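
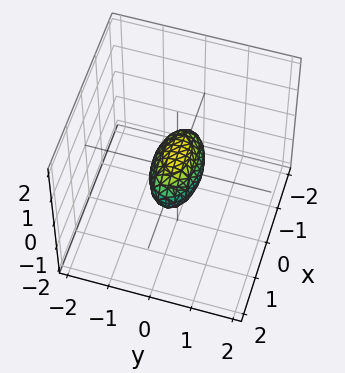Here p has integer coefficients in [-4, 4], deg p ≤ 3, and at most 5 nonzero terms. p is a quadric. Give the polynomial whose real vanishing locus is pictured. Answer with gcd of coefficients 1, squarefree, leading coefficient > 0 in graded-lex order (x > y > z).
(a) Degree: bounded and convex; a quadric, so deg p = 2.
(b) Symmetries: mirror symmetry z ↦ −z ⇒ only even powers of z; the y ↦ −y reflection is a symmetry, so y appears only in even powers; mirror symmetry x ↦ −x ⇒ only even powers of x.
(c) Observable constraints: the x-axis gridline crossings are at x ∈ {-1, 1}.
(d) These observations pin down the coefficients.

x^2 + 3*y^2 + 2*z^2 - 1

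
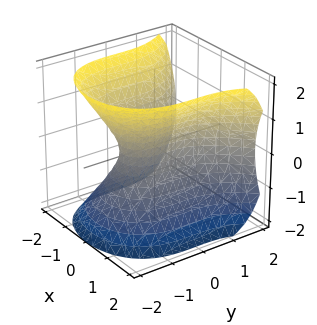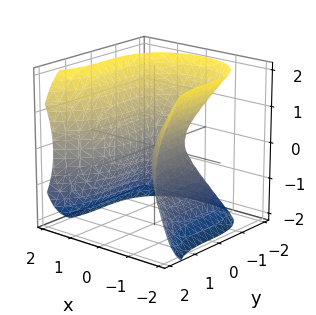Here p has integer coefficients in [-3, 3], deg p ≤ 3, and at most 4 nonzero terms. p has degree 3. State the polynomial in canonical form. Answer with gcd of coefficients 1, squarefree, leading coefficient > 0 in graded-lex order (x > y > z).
1. deg p = 3. A generic line meets the surface in up to 3 points.
2. From the axis intercepts and sections: no z-intercept at any integer in the box; it meets the y-axis at y = -1 (among the integer gridlines).
3. Together with the visible shape, these determine p as stated.

y^3 - 3*x^2 + 2*z^2 + 1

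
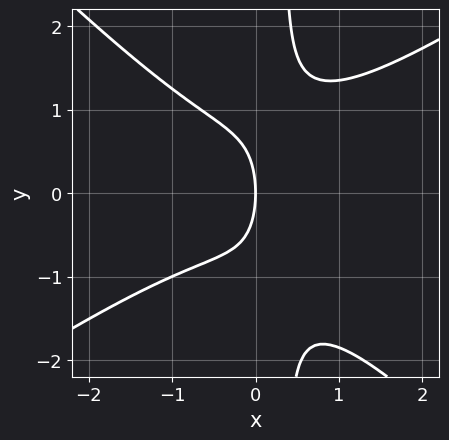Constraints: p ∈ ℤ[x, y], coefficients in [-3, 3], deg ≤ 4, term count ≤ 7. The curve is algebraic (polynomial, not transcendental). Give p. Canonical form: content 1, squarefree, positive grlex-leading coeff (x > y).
2*x^3 - x^2*y - 3*x*y^2 + y^2 + 3*x

First, deg p = 3. The shape is more complex than any degree-2 curve.
Next, reading off the gridlines: it crosses the x-axis at the gridline x = 0; it crosses the y-axis at the gridline y = 0.
Finally, putting this together gives p.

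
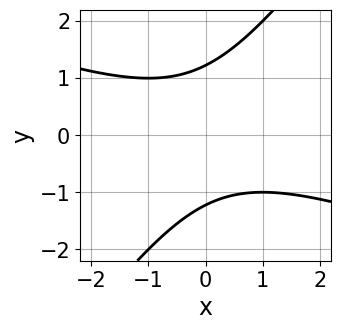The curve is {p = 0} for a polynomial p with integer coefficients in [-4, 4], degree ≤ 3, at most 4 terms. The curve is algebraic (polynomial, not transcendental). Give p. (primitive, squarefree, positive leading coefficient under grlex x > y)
1. The degree is 2 — no degree-1 curve has this shape.
2. Reading off the gridlines: it misses every integer gridline on the x-axis.
3. These observations pin down the coefficients.

x^2 + 2*x*y - 2*y^2 + 3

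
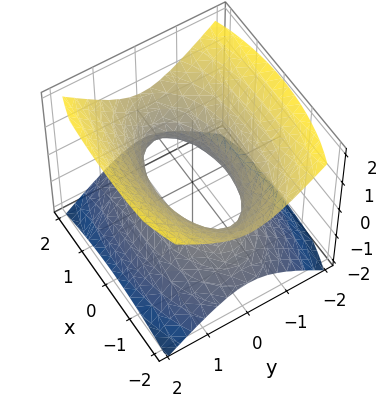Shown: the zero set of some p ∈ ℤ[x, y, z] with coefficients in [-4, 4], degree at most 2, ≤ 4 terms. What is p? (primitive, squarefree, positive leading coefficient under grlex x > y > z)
x^2 + 3*y^2 - 3*z^2 - 2

(a) deg p = 2. One connected sheet with a waist; a quadric.
(b) Symmetries: it's symmetric under x → −x, forcing even powers of x; the z ↦ −z reflection is a symmetry, so z appears only in even powers; mirror symmetry y ↦ −y ⇒ only even powers of y.
(c) From the axis intercepts and sections: no z-intercept at any integer in the box.
(d) The integer polynomial consistent with all of this is the stated p.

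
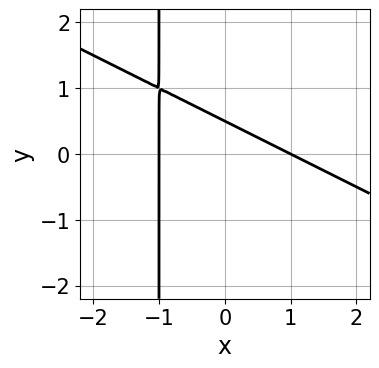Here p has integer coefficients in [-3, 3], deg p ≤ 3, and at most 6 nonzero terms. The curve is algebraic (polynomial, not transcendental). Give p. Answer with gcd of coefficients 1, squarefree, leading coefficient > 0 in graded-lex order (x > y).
x^2 + 2*x*y + 2*y - 1

deg p = 2. No degree-1 curve has this shape.
Reading off the gridlines: among the integer gridlines, it crosses the x-axis at x ∈ {-1, 1}.
Putting this together gives p.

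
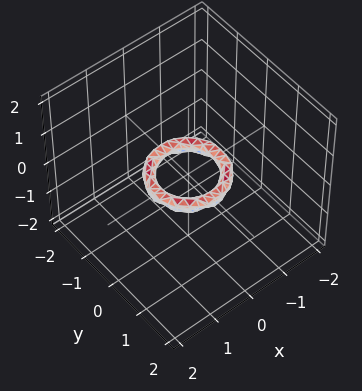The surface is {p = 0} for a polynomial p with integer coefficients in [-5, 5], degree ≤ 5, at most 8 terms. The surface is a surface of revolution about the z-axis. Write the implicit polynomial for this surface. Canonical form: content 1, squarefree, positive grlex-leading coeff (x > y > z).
Degree: no degree-3 surface has this shape, so deg p = 4.
Symmetries: every cross-section ⟂ z is a circle, so x, y appear only via x² + y².
From the axis intercepts and sections: the x-axis gridline crossings are at x ∈ {-1, 1}; a circular section at z = 0 has radius between 0 and 1; no z-intercept at any integer in the box.
These observations pin down the coefficients. Check: (0, 1, 0) on the y-axis lies on the surface, and p(0, 1, 0) = 0. ✓

2*x^4 + 4*x^2*y^2 + 2*y^4 - 3*x^2 - 3*y^2 + 3*z^2 + 1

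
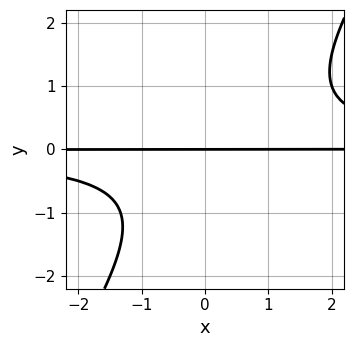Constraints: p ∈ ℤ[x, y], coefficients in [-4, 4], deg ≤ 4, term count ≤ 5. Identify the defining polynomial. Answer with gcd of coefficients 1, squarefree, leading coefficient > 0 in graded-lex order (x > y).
(a) deg p = 3. A generic line meets the curve in up to 3 points.
(b) From the axis intercepts and sections: it crosses the y-axis at the gridline y = 0; every point of the x-axis in the box is on the curve.
(c) Assembling these constraints gives the stated polynomial.

3*x*y^2 - 2*y^3 - y^2 - 3*y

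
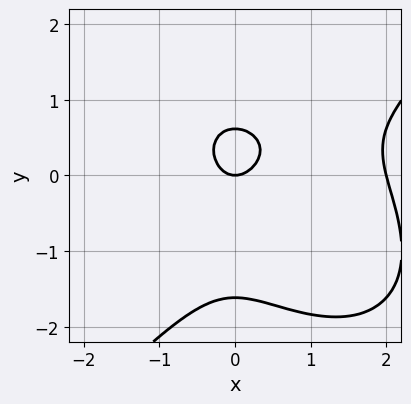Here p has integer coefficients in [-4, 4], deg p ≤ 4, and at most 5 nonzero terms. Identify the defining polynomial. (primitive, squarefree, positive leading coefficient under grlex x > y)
(a) deg p = 3.
(b) From the visible intercepts: one y-axis crossing is at y = 0; the x-axis gridline crossings are at x ∈ {0, 2}.
(c) Matching integer coefficients to the picture gives p.

x^3 - y^3 - 2*x^2 - y^2 + y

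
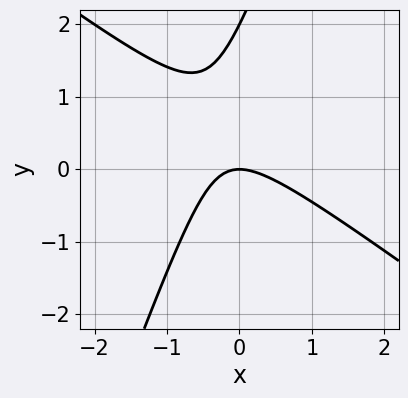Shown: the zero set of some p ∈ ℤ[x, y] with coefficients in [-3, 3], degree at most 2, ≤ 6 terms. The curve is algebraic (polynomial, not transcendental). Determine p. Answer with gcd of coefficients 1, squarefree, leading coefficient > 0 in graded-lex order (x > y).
2*x^2 + 2*x*y - y^2 + 2*y

(a) deg p = 2.
(b) Reading off the gridlines: the y-axis gridline crossings are at y ∈ {0, 2}; one x-axis crossing is at x = 0.
(c) Together with the visible shape, these determine p as stated.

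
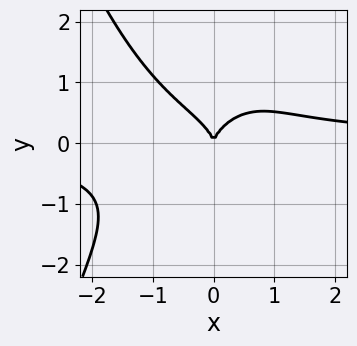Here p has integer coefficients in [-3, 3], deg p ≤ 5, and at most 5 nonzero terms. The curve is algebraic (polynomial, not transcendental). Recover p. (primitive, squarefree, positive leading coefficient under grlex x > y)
3*x^3*y + 2*x^2*y + 3*y^3 - 3*x^2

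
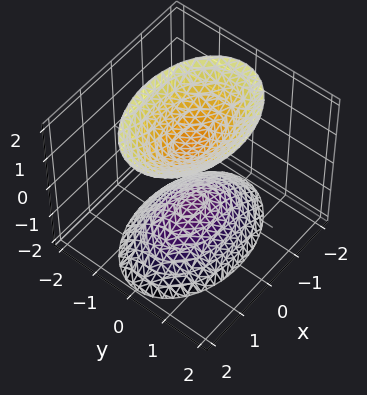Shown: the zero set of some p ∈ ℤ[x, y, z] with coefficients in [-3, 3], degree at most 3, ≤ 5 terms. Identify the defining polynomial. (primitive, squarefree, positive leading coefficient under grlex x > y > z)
x^2 + 2*y^2 - z^2 + 1

(a) The picture has 2 separate pieces. They look like related sheets of one shape, so recover p as a whole.
(b) Degree: two separate bowl-shaped sheets opening away from each other; a quadric, so deg p = 2.
(c) Symmetries: the z ↦ −z reflection is a symmetry, so z appears only in even powers; it's symmetric under y → −y, forcing even powers of y; mirror symmetry x ↦ −x ⇒ only even powers of x.
(d) Reading off the gridlines: it misses every integer gridline on the y-axis; the surface avoids every integer x-axis point in the box; the z-axis gridline crossings are at z ∈ {-1, 1}.
(e) Matching integer coefficients to the picture gives p.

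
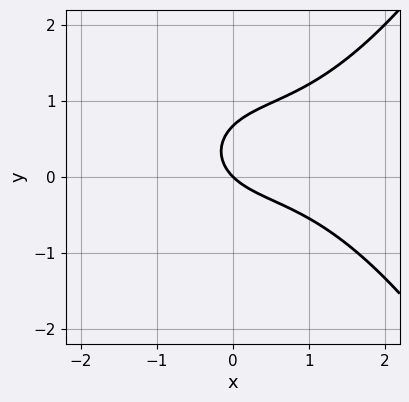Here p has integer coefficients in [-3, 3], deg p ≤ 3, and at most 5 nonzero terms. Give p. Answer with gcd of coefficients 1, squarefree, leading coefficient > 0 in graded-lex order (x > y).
x^3 - x^2 - 3*y^2 + 2*x + 2*y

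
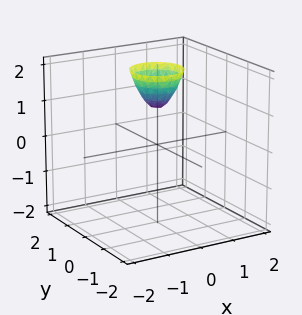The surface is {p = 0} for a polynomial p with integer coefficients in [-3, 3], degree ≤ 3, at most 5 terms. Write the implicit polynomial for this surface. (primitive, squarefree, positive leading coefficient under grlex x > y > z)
2*x^2 + 2*y^2 - z + 1

deg p = 2. A generic line meets the surface in up to 2 points.
By symmetry, the surface is invariant under rotation about z: p = q(x² + y², z).
From the axis intercepts and sections: it meets the z-axis at z = 1 (among the integer gridlines); a circular section at z = 2 has radius between 0 and 1.
Putting this together gives p.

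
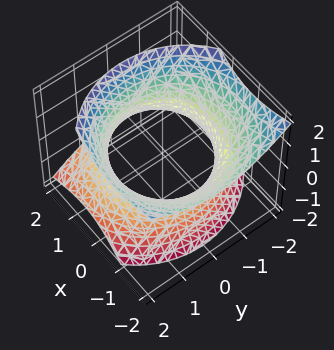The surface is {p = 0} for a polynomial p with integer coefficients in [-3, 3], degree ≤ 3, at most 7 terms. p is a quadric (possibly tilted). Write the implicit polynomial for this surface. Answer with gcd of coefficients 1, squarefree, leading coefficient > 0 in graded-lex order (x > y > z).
Degree: a generic line meets the surface in up to 2 points, so deg p = 2.
Observable constraints: no z-intercept at any integer in the box.
Putting this together gives p.

x^2 + x*z + y^2 - z^2 - 2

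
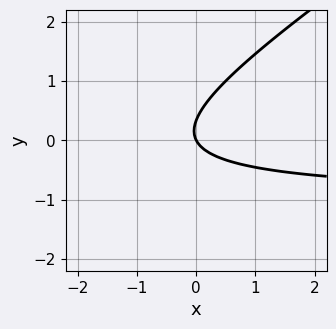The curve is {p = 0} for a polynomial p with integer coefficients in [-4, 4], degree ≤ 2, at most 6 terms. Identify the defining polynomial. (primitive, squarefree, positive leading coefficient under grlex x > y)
2*x*y - 3*y^2 + 2*x + y

First, deg p = 2. The shape is more complex than any degree-1 curve.
Next, observable constraints: it crosses the x-axis at the gridline x = 0; it crosses the y-axis at the gridline y = 0.
Finally, the integer polynomial consistent with all of this is the stated p.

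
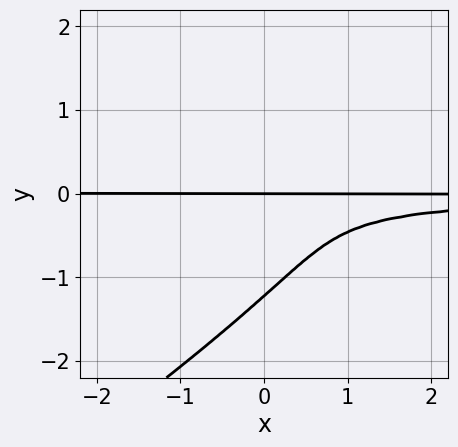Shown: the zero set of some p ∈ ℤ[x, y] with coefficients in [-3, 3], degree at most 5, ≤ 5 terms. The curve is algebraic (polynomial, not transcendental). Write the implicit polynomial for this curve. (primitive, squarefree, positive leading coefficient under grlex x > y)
1. Degree: the shape is more complex than any degree-3 curve, so deg p = 4.
2. Checking where it meets the axes: every point of the x-axis in the box is on the curve; it crosses the y-axis at the gridline y = 0.
3. Putting this together gives p.

2*x*y^3 - 3*y^4 - 2*x*y^2 - 3*y^3 - y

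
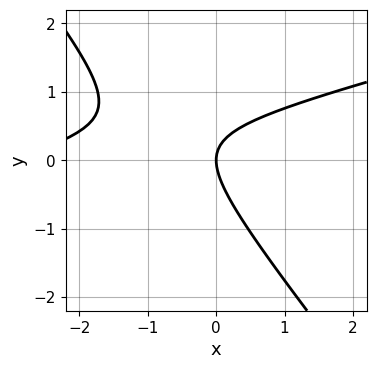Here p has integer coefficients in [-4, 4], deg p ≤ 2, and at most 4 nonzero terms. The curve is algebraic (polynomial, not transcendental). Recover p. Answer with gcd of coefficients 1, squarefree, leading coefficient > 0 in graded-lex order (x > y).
x^2 - 3*x*y - 3*y^2 + 3*x

1. Degree: a generic line meets the curve in up to 2 points, so deg p = 2.
2. From the axis intercepts and sections: one x-axis crossing is at x = 0; it crosses the y-axis at the gridline y = 0.
3. Together with the visible shape, these determine p as stated.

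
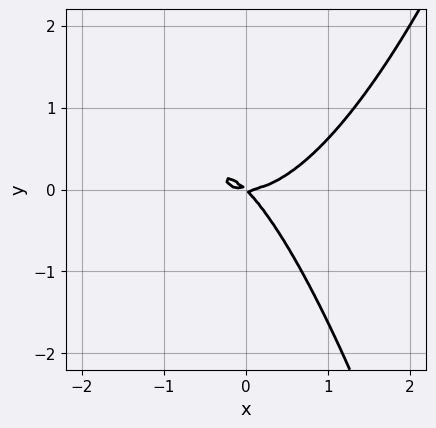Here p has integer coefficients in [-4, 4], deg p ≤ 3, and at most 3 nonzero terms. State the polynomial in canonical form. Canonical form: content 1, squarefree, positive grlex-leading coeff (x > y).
First, deg p = 3. A generic line meets the curve in up to 3 points.
Then, from the visible intercepts: it crosses the x-axis at the gridline x = 0; it crosses the y-axis at the gridline y = 0.
Finally, the integer polynomial consistent with all of this is the stated p.

x^3 - x*y - y^2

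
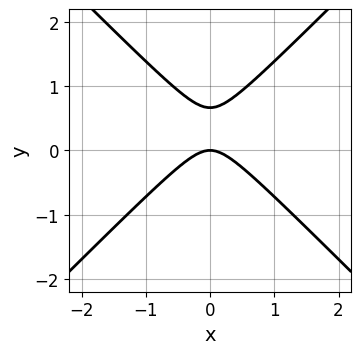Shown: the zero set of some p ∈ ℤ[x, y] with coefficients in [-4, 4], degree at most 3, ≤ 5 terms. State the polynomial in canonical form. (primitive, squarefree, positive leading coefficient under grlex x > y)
3*x^2 - 3*y^2 + 2*y

First, the degree is 2 — a generic line meets the curve in up to 2 points.
Then, symmetries: it's symmetric under x → −x, forcing even powers of x.
Then, against the integer gridlines: it meets the x-axis at x = 0 (among the integer gridlines); one y-axis crossing is at y = 0.
Finally, fitting integer coefficients to these (and the overall shape) gives p.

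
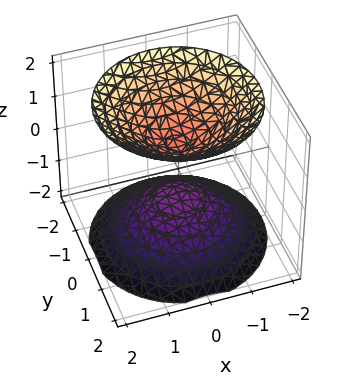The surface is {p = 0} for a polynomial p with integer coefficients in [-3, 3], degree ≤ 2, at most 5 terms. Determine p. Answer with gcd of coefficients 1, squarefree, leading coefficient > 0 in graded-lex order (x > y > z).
2*x^2 + 2*y^2 - 2*z^2 + 1

(a) The picture has 2 separate pieces.
(b) The degree is 2 — two separate bowl-shaped sheets opening away from each other; a quadric.
(c) Symmetries: mirror symmetry z ↦ −z ⇒ only even powers of z; every cross-section ⟂ z is a circle, so x, y appear only via x² + y².
(d) Reading off the gridlines: it misses every integer gridline on the y-axis; the surface avoids every integer x-axis point in the box.
(e) Together with the visible shape, these determine p as stated.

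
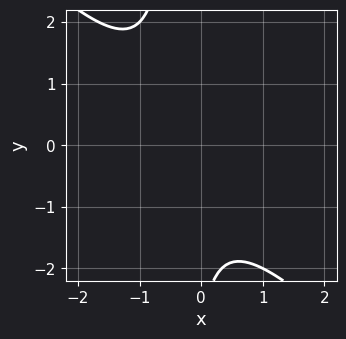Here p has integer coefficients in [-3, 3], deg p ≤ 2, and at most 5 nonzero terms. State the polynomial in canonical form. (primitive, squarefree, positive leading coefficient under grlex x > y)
3*x^2 + 3*x*y + 2*x + y + 3

Degree: a generic line meets the curve in up to 2 points, so deg p = 2.
From the axis intercepts and sections: no x-intercept at any integer in the box; the curve avoids every integer y-axis point in the box.
The integer polynomial consistent with all of this is the stated p.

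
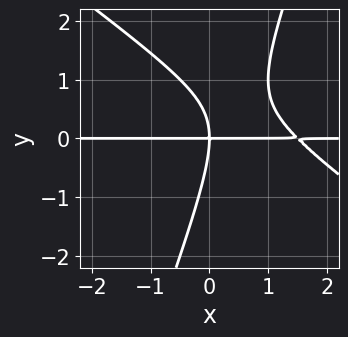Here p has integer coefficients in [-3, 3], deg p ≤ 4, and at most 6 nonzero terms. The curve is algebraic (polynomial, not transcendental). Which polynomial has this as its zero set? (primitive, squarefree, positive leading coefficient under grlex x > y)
(a) The degree is 3 — the shape is more complex than any degree-2 curve.
(b) From the axis intercepts and sections: it meets the y-axis at y = 0 (among the integer gridlines); the visible x-axis segment lies entirely on the curve.
(c) The integer polynomial consistent with all of this is the stated p.

2*x^2*y + 2*x*y^2 - y^3 - 3*x*y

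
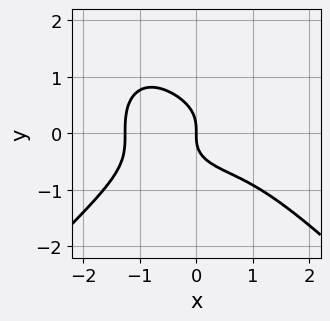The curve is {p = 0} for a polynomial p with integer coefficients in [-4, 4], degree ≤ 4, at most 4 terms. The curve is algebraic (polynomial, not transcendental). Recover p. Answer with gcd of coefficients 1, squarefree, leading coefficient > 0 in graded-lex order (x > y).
The degree is 4 — the shape is more complex than any degree-3 curve.
From the visible intercepts: it meets the y-axis at y = 0 (among the integer gridlines); one x-axis crossing is at x = 0.
These observations pin down the coefficients.

x^4 - y^4 + 3*y^3 + 2*x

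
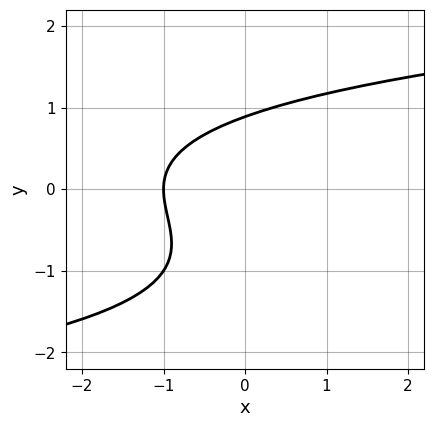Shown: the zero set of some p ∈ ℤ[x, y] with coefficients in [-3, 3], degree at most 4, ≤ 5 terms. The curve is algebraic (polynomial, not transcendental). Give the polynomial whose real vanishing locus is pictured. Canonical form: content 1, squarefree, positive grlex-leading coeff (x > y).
2*y^3 + 2*y^2 - 3*x - 3

First, deg p = 3.
Next, from the axis intercepts and sections: one x-axis crossing is at x = -1.
Finally, putting this together gives p.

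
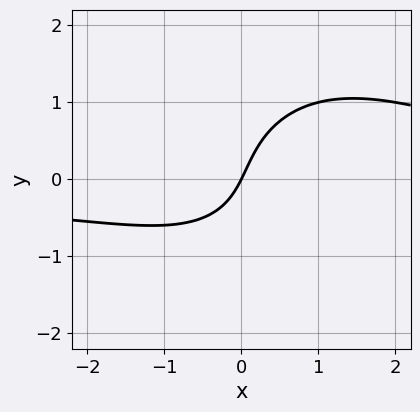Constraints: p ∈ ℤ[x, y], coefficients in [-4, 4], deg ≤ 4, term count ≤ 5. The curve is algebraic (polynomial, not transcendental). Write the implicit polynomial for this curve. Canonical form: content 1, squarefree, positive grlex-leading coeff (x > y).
(a) The degree is 3 — no degree-2 curve has this shape.
(b) Observable constraints: one y-axis crossing is at y = 0; it crosses the x-axis at the gridline x = 0.
(c) Matching integer coefficients to the picture gives p.

x^2*y + y^3 - x*y - 2*x + y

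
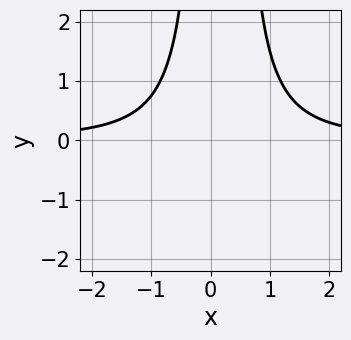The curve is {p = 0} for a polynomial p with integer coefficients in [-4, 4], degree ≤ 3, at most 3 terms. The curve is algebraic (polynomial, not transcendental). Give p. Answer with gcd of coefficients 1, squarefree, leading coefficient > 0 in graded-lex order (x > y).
(a) The degree is 3 — the shape is more complex than any degree-2 curve.
(b) Observable constraints: it misses every integer gridline on the y-axis; the curve avoids every integer x-axis point in the box.
(c) These observations pin down the coefficients.

3*x^2*y - x*y - 3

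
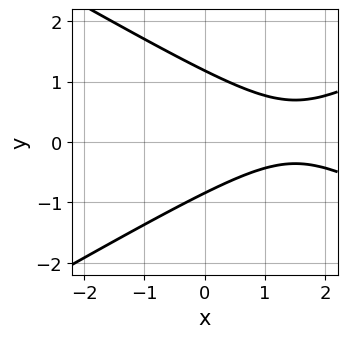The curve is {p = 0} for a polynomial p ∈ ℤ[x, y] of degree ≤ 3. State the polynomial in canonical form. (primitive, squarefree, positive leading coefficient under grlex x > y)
1. Degree: a generic line meets the curve in up to 2 points, so deg p = 2.
2. From the visible intercepts: the curve avoids every integer x-axis point in the box.
3. The integer polynomial consistent with all of this is the stated p.

x^2 - 3*y^2 - 3*x + y + 3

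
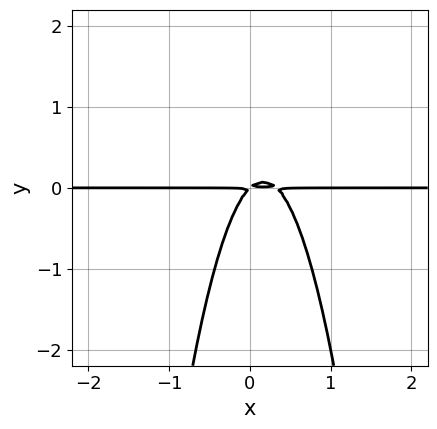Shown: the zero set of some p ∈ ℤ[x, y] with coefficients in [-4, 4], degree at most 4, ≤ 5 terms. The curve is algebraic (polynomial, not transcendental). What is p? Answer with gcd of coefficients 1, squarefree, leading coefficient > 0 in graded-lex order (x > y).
The degree is 3 — a generic line meets the curve in up to 3 points.
Checking where it meets the axes: every point of the x-axis in the box is on the curve.
Fitting integer coefficients to these (and the overall shape) gives p.

3*x^2*y - x*y + y^2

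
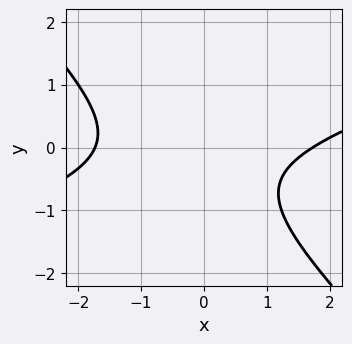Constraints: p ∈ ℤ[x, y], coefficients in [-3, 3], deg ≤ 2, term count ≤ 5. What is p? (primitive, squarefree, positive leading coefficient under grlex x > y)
1. Degree: the shape is more complex than any degree-1 curve, so deg p = 2.
2. Reading off the gridlines: it misses every integer gridline on the y-axis.
3. Matching integer coefficients to the picture gives p.

x^2 - 2*x*y - 3*y^2 - 2*y - 3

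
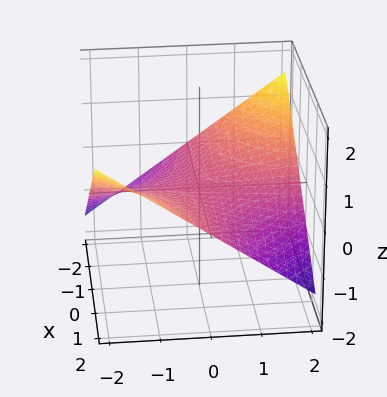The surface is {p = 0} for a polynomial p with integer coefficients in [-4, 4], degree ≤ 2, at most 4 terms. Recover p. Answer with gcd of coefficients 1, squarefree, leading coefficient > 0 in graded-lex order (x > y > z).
(a) deg p = 2. A hyperbolic paraboloid; a quadric.
(b) Against the integer gridlines: every point of the x-axis in the box is on the surface; the visible y-axis segment lies entirely on the surface.
(c) Solving for integer coefficients yields p as stated.

x*y + 3*z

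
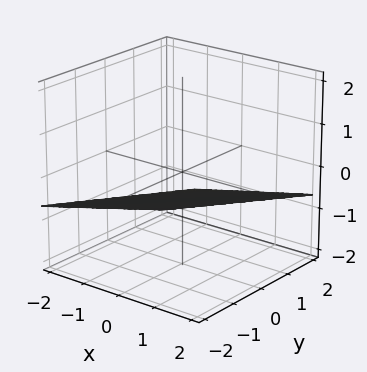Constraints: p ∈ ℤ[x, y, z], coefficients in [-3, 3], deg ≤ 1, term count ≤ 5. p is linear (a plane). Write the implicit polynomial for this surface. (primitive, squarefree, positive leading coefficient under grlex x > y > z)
x - y - 3*z - 2

1. Degree: every cross-section is a straight line — this is a plane, so deg p = 1.
2. Reading off the gridlines: one x-axis crossing is at x = 2; it crosses the y-axis at the gridline y = -2.
3. Solving for integer coefficients yields p as stated.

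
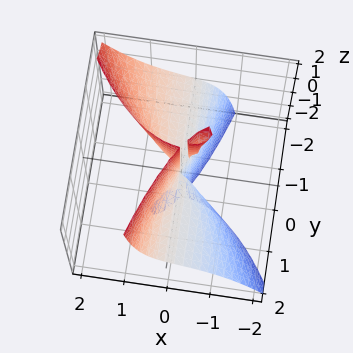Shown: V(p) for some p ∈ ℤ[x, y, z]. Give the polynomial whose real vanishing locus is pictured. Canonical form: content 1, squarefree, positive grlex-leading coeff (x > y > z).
3*x^3 + x*y^2 + 3*x*y*z - 2*y^2*z

First, I count 2 distinct pieces. Treating them together as one polynomial.
Then, degree: a generic line meets the surface in up to 3 points, so deg p = 3.
Next, from the axis intercepts and sections: every point of the y-axis in the box is on the surface; the visible z-axis segment lies entirely on the surface.
Finally, together with the visible shape, these determine p as stated.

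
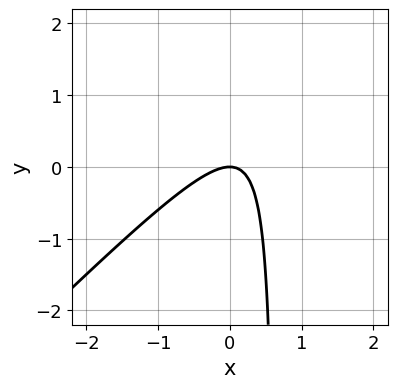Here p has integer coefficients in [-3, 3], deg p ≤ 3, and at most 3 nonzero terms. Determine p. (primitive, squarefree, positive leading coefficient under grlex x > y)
The degree is 2 — the shape is more complex than any degree-1 curve.
Reading off the gridlines: it crosses the y-axis at the gridline y = 0; it crosses the x-axis at the gridline x = 0.
Matching integer coefficients to the picture gives p.

3*x^2 - 3*x*y + 2*y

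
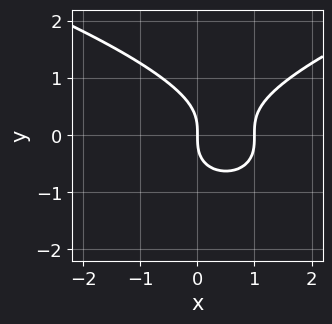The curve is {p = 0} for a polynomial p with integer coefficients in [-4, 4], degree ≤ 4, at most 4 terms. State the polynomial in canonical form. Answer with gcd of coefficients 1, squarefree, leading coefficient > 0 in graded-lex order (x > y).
y^3 - x^2 + x

The degree is 3 — the shape is more complex than any degree-2 curve.
From the visible intercepts: the x-axis gridline crossings are at x ∈ {0, 1}; it crosses the y-axis at the gridline y = 0.
Matching integer coefficients to the picture gives p.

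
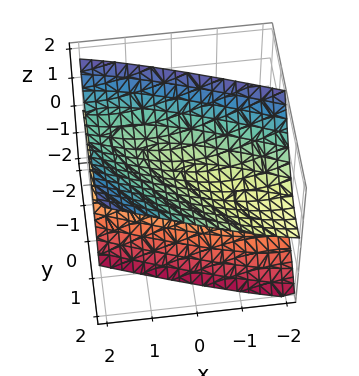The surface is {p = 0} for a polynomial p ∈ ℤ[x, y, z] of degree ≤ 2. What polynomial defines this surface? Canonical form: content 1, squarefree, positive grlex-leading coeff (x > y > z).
I count 2 distinct pieces.
deg p = 2.
Against the integer gridlines: it misses every integer gridline on the x-axis; the surface avoids every integer y-axis point in the box.
Fitting integer coefficients to these (and the overall shape) gives p.

x^2 + 3*x*y + 2*y^2 - 3*y*z - 3*z^2 + 1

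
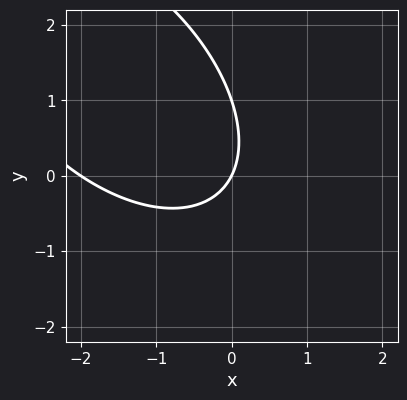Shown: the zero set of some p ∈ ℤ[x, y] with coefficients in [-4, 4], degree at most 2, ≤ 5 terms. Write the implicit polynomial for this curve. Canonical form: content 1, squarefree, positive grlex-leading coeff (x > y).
x^2 + x*y + y^2 + 2*x - y

1. deg p = 2. The shape is more complex than any degree-1 curve.
2. Against the integer gridlines: the x-axis gridline crossings are at x ∈ {-2, 0}; among the integer gridlines, it crosses the y-axis at y ∈ {0, 1}.
3. Together with the visible shape, these determine p as stated.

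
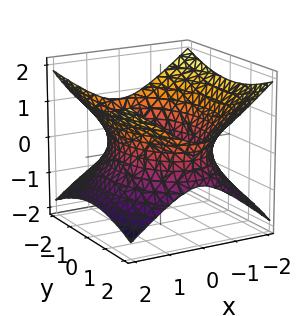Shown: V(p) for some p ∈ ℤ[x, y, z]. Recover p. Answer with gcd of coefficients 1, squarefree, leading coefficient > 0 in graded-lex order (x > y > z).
(a) Degree: an hourglass — one-sheet hyperboloid; a quadric, so deg p = 2.
(b) Symmetries: it's symmetric under y → −y, forcing even powers of y; it's symmetric under z → −z, forcing even powers of z; the x ↦ −x reflection is a symmetry, so x appears only in even powers.
(c) From the visible intercepts: no z-intercept at any integer in the box.
(d) Matching integer coefficients to the picture gives p.

2*x^2 + y^2 - 3*z^2 - 3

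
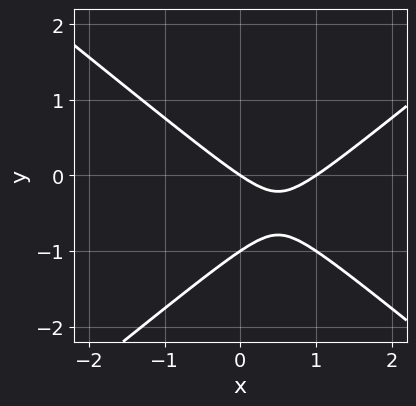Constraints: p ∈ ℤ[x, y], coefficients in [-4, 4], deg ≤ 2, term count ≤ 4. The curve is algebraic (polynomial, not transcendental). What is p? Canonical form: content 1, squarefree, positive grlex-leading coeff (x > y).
2*x^2 - 3*y^2 - 2*x - 3*y

First, the degree is 2 — a generic line meets the curve in up to 2 points.
Then, from the visible intercepts: the x-axis gridline crossings are at x ∈ {0, 1}; among the integer gridlines, it crosses the y-axis at y ∈ {-1, 0}.
Finally, matching integer coefficients to the picture gives p.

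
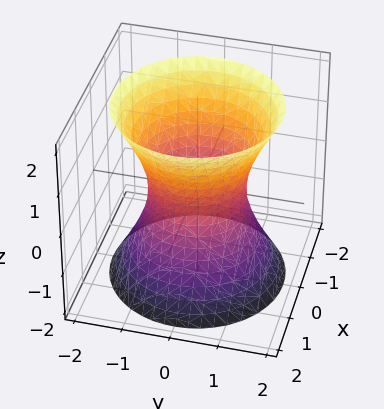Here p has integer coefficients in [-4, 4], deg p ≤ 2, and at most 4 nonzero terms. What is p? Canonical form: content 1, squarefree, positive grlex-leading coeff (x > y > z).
2*x^2 + 2*y^2 - z^2 - 2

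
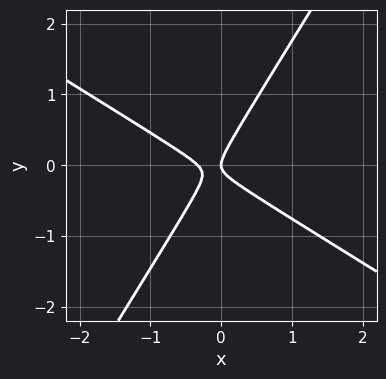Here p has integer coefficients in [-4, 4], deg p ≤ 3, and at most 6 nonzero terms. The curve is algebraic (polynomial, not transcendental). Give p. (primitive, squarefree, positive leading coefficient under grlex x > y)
3*x^2 + 3*x*y - 3*y^2 + x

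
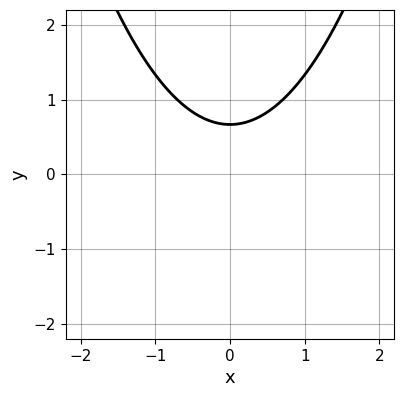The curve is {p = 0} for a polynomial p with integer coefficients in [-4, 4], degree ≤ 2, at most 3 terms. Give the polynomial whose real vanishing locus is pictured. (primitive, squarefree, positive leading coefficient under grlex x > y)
1. The degree is 2 — no degree-1 curve has this shape.
2. Symmetries: it's symmetric under x → −x, forcing even powers of x.
3. Checking where it meets the axes: the curve avoids every integer x-axis point in the box.
4. Together with the visible shape, these determine p as stated.

2*x^2 - 3*y + 2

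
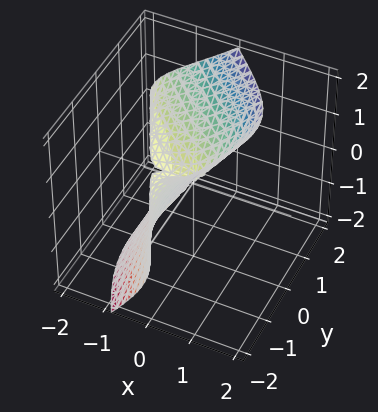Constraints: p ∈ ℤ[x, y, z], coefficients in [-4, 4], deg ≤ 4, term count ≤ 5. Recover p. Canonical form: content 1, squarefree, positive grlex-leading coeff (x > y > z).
2*x*y^2 + 3*x*z^2 + y^3 - 2*z^3 + 2*y^2

Degree: no degree-2 surface has this shape, so deg p = 3.
From the visible intercepts: among the integer gridlines, it crosses the y-axis at y ∈ {-2, 0}; the visible x-axis segment lies entirely on the surface; it crosses the z-axis at the gridline z = 0.
Together with the visible shape, these determine p as stated.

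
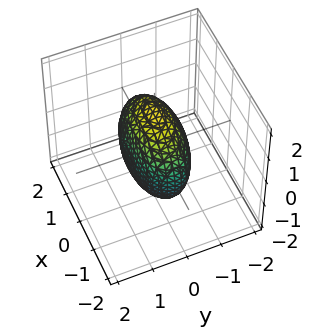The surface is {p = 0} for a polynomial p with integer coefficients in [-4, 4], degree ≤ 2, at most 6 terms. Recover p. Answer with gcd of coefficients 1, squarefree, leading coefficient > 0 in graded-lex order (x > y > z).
x^2 + 3*y^2 + z^2 - 2

1. Degree: bounded and convex; a quadric, so deg p = 2.
2. Symmetries: mirror symmetry z ↦ −z ⇒ only even powers of z; mirror symmetry y ↦ −y ⇒ only even powers of y; it's symmetric under x → −x, forcing even powers of x.
3. Solving for integer coefficients yields p as stated.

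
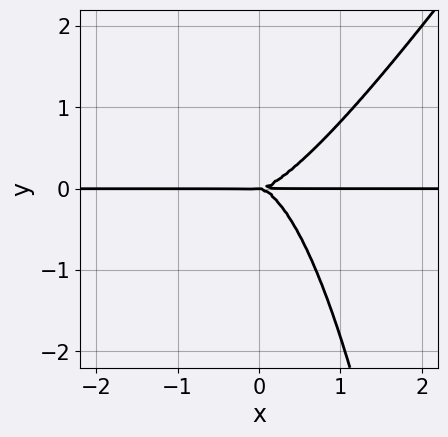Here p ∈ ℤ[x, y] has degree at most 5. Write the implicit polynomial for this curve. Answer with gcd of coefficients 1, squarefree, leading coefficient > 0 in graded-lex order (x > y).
(a) Degree: no degree-3 curve has this shape, so deg p = 4.
(b) Against the integer gridlines: it meets the y-axis at y = 0 (among the integer gridlines); the visible x-axis segment lies entirely on the curve.
(c) Together with the visible shape, these determine p as stated.

3*x^3*y - 2*x^2*y^2 - 2*y^3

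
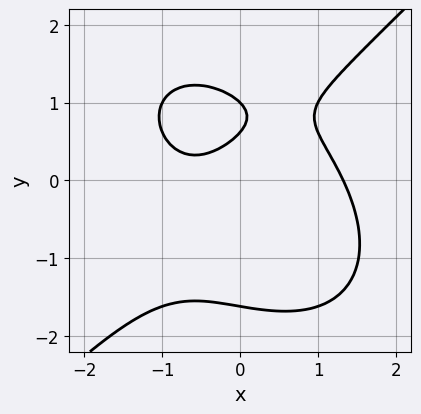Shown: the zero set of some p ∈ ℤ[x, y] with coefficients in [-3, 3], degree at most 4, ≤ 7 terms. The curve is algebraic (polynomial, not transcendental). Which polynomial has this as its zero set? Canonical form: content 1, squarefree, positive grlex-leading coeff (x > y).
x^3 - y^3 - x + 2*y - 1

The degree is 3 — the shape is more complex than any degree-2 curve.
Against the integer gridlines: it crosses the y-axis at the gridline y = 1.
Fitting integer coefficients to these (and the overall shape) gives p.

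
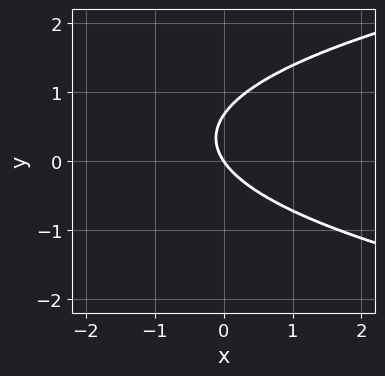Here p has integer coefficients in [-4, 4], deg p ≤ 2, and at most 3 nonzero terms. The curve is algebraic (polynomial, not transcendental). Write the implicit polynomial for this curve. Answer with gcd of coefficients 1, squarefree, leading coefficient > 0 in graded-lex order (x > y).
3*y^2 - 3*x - 2*y

First, degree: no degree-1 curve has this shape, so deg p = 2.
Then, from the axis intercepts and sections: one x-axis crossing is at x = 0; it meets the y-axis at y = 0 (among the integer gridlines).
Finally, these observations pin down the coefficients.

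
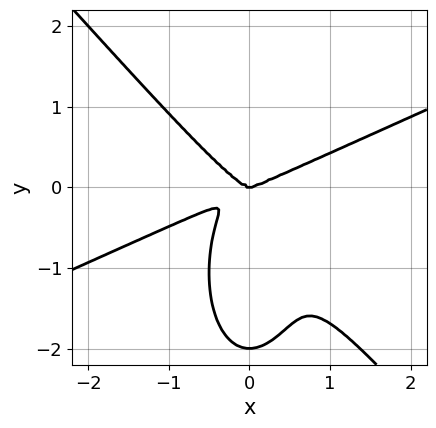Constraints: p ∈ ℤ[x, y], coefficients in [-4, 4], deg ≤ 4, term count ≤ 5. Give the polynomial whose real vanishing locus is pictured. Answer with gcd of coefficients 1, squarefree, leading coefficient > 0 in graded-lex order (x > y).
(a) The degree is 4 — the shape is more complex than any degree-3 curve.
(b) From the axis intercepts and sections: among the integer gridlines, it crosses the y-axis at y ∈ {-2, 0}; it meets the x-axis at x = 0 (among the integer gridlines).
(c) Fitting integer coefficients to these (and the overall shape) gives p.

2*x^4 - 3*x^3*y - 3*x^2*y^2 - y^4 - 2*y^3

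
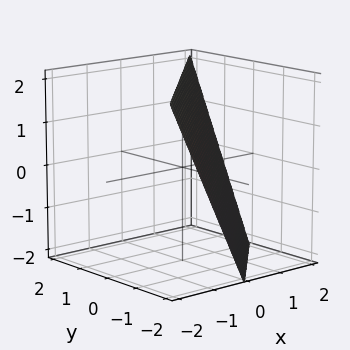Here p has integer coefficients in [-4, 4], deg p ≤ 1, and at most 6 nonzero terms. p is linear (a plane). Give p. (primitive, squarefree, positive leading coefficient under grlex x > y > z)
2*x - 2*y + z - 2

First, the degree is 1 — every cross-section is a straight line — this is a plane.
Then, against the integer gridlines: it meets the x-axis at x = 1 (among the integer gridlines); it meets the z-axis at z = 2 (among the integer gridlines); one y-axis crossing is at y = -1.
Finally, these observations pin down the coefficients.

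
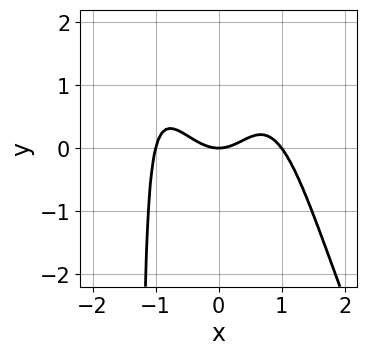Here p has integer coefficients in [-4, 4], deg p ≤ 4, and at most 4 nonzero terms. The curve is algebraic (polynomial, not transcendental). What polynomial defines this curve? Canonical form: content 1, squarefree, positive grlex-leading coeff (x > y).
2*x^4 + x^3*y - 2*x^2 + 2*y

First, the degree is 4 — no degree-3 curve has this shape.
Then, checking where it meets the axes: among the integer gridlines, it crosses the x-axis at x ∈ {-1, 0, 1}; it meets the y-axis at y = 0 (among the integer gridlines).
Finally, assembling these constraints gives the stated polynomial.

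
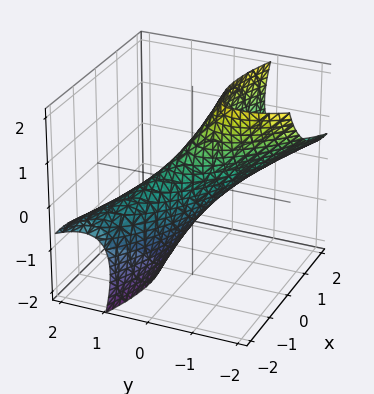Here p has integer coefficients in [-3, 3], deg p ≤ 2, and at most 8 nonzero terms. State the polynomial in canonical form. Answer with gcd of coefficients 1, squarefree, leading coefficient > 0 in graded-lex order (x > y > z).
1. The degree is 2 — no degree-1 surface has this shape.
2. Against the integer gridlines: the z-axis gridline crossings are at z ∈ {-1, 1}; among the integer gridlines, it crosses the x-axis at x ∈ {-1, 1}.
3. Matching integer coefficients to the picture gives p.

x^2 + 2*x*y + 2*y^2 + 3*y*z + z^2 - 1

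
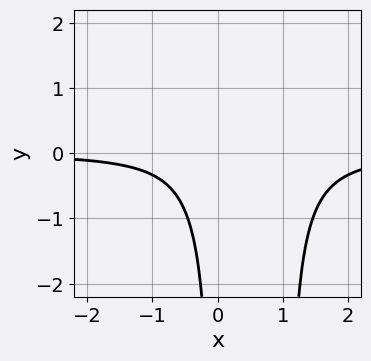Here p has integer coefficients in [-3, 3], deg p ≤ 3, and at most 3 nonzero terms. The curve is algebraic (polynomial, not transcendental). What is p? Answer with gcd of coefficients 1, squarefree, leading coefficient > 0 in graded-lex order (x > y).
3*x^2*y - 3*x*y + 2

1. The degree is 3 — no degree-2 curve has this shape.
2. Against the integer gridlines: no x-intercept at any integer in the box; no y-intercept at any integer in the box.
3. Fitting integer coefficients to these (and the overall shape) gives p.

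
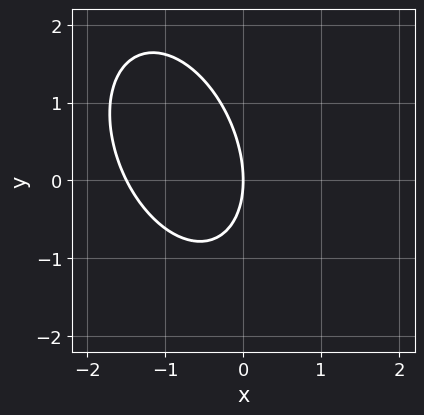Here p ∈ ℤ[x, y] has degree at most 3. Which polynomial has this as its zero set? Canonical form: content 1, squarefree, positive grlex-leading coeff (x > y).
(a) The degree is 2 — no degree-1 curve has this shape.
(b) Observable constraints: one x-axis crossing is at x = 0; it crosses the y-axis at the gridline y = 0.
(c) Together with the visible shape, these determine p as stated.

2*x^2 + x*y + y^2 + 3*x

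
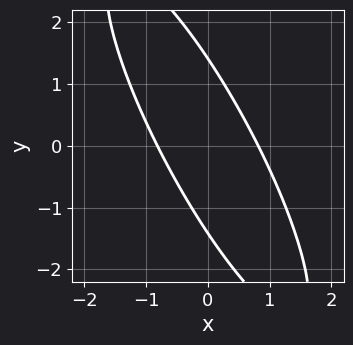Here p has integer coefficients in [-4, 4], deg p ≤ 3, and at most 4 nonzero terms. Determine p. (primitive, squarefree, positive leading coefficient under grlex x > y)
(a) deg p = 2. The shape is more complex than any degree-1 curve.
(b) The integer polynomial consistent with all of this is the stated p.

3*x^2 + 3*x*y + y^2 - 2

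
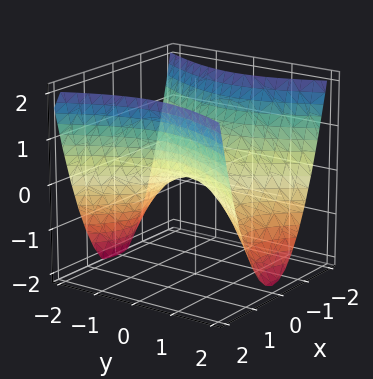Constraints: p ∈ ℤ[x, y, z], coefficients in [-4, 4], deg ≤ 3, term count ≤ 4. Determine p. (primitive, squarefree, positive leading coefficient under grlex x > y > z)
1. deg p = 2.
2. Symmetries: it's symmetric under y → −y, forcing even powers of y; the x ↦ −x reflection is a symmetry, so x appears only in even powers.
3. Reading off the gridlines: it meets the x-axis at x = 0 (among the integer gridlines); it crosses the y-axis at the gridline y = 0; one z-axis crossing is at z = 0.
4. Putting this together gives p.

2*x^2 - y^2 - 2*z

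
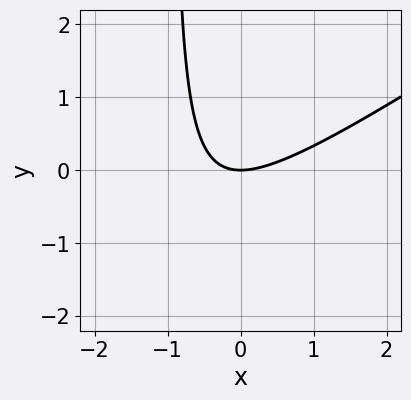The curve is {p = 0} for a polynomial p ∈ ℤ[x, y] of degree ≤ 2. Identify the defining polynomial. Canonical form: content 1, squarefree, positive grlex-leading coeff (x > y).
First, degree: the shape is more complex than any degree-1 curve, so deg p = 2.
Next, checking where it meets the axes: it crosses the x-axis at the gridline x = 0; one y-axis crossing is at y = 0.
Finally, matching integer coefficients to the picture gives p.

2*x^2 - 3*x*y - 3*y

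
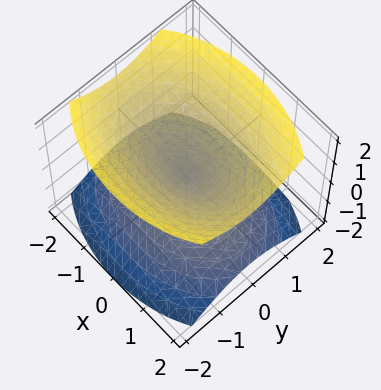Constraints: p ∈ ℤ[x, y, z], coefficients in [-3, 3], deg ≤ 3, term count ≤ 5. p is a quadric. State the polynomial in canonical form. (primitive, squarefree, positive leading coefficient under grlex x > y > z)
(a) The picture has 2 separate pieces. Treating them together as one polynomial.
(b) The degree is 2 — a double cone through the origin; a quadric.
(c) Symmetries: the y ↦ −y reflection is a symmetry, so y appears only in even powers; the x ↦ −x reflection is a symmetry, so x appears only in even powers; mirror symmetry z ↦ −z ⇒ only even powers of z.
(d) Observable constraints: it meets the x-axis at x = 0 (among the integer gridlines); it crosses the y-axis at the gridline y = 0; it crosses the z-axis at the gridline z = 0.
(e) Fitting integer coefficients to these (and the overall shape) gives p.

x^2 + 2*y^2 - 2*z^2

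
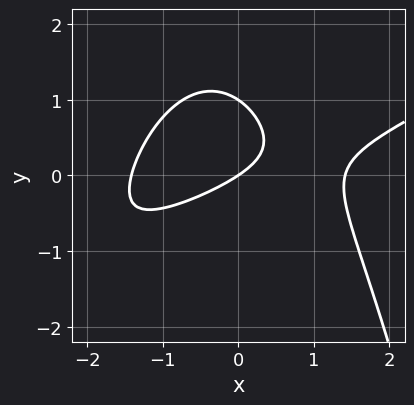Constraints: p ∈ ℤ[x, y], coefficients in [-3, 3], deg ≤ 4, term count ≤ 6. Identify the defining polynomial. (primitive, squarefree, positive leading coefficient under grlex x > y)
deg p = 3. A generic line meets the curve in up to 3 points.
Reading off the gridlines: among the integer gridlines, it crosses the y-axis at y ∈ {0, 1}; it crosses the x-axis at the gridline x = 0.
These observations pin down the coefficients.

x^3 - 2*x^2*y - 3*y^2 - 2*x + 3*y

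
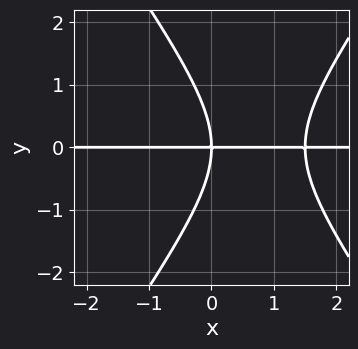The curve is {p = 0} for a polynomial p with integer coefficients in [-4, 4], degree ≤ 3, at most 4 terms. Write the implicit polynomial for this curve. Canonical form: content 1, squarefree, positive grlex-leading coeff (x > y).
2*x^2*y - y^3 - 3*x*y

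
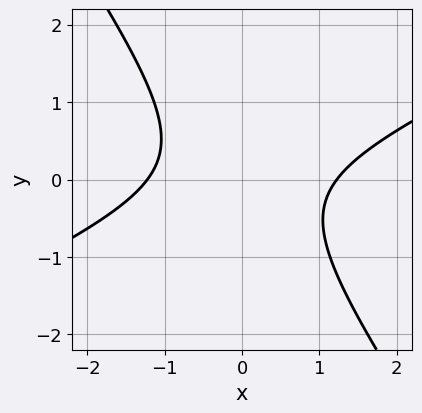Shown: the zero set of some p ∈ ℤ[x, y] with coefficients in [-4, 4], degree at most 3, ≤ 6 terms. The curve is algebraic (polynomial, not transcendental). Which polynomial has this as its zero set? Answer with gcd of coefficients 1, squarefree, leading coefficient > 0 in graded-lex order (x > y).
2*x^2 - 3*x*y - 3*y^2 - 3

(a) Degree: no degree-1 curve has this shape, so deg p = 2.
(b) From the axis intercepts and sections: no y-intercept at any integer in the box.
(c) Assembling these constraints gives the stated polynomial.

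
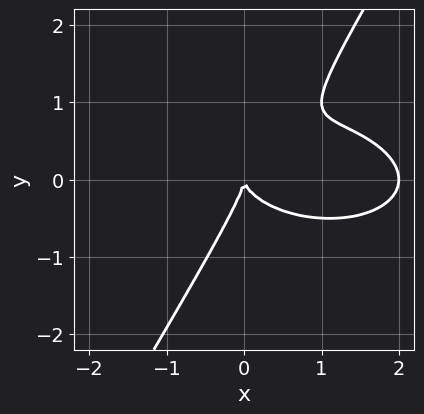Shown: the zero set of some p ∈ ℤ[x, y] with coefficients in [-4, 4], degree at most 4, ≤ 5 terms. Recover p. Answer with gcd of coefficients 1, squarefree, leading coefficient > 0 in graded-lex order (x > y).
x^3 + 3*x*y^2 - 2*y^3 - 2*x^2

(a) The degree is 3 — a generic line meets the curve in up to 3 points.
(b) From the axis intercepts and sections: among the integer gridlines, it crosses the x-axis at x ∈ {0, 2}; it meets the y-axis at y = 0 (among the integer gridlines).
(c) Matching integer coefficients to the picture gives p.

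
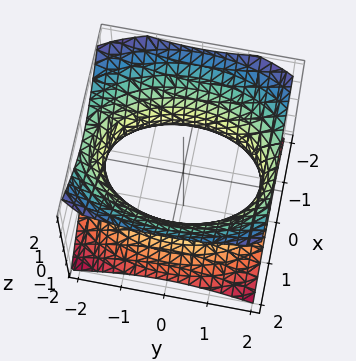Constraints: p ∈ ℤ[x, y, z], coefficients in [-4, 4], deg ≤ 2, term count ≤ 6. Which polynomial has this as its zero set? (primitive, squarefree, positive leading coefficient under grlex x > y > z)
2*x^2 + y^2 - 2*z^2 - 3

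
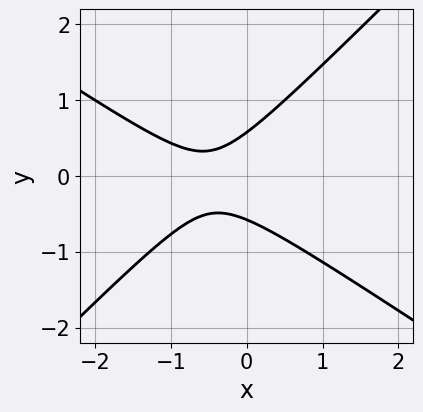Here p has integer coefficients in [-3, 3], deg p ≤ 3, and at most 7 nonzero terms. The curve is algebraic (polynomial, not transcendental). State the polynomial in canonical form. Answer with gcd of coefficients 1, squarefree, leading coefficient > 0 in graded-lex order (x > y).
2*x^2 + x*y - 3*y^2 + 2*x + 1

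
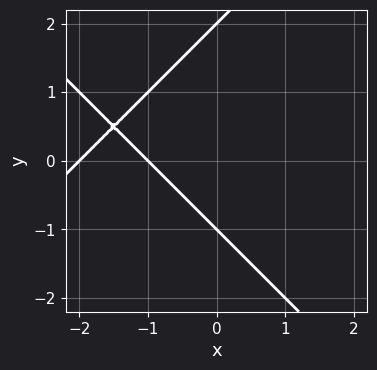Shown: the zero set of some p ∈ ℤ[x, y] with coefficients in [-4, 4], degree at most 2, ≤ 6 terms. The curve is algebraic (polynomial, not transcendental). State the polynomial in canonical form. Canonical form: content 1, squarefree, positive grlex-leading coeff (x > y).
(a) Degree: the shape is more complex than any degree-1 curve, so deg p = 2.
(b) Against the integer gridlines: among the integer gridlines, it crosses the x-axis at x ∈ {-2, -1}; the y-axis gridline crossings are at y ∈ {-1, 2}.
(c) Putting this together gives p.

x^2 - y^2 + 3*x + y + 2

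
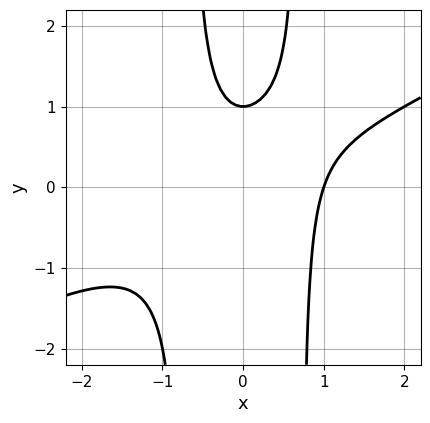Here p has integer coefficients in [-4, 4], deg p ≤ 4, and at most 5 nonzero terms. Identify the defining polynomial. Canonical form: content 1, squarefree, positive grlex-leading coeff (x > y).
x^3 - 2*x^2*y + y - 1

(a) deg p = 3. A generic line meets the curve in up to 3 points.
(b) Against the integer gridlines: it meets the y-axis at y = 1 (among the integer gridlines); it crosses the x-axis at the gridline x = 1.
(c) The integer polynomial consistent with all of this is the stated p.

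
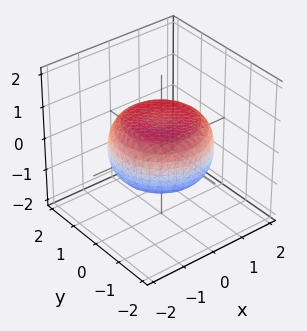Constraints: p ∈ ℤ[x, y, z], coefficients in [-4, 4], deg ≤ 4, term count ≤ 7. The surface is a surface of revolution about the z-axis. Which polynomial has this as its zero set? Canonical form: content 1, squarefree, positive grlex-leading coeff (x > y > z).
x^4 + 2*x^2*y^2 + y^4 - x^2 - y^2 + 3*z^2 - 2

First, the degree is 4 — a generic line meets the surface in up to 4 points.
Next, symmetries: rotational symmetry about the z-axis ⇒ p depends on x, y only through x² + y².
Then, from the axis intercepts and sections: a circular section at z = 0 has radius between 1 and 2.
Finally, solving for integer coefficients yields p as stated.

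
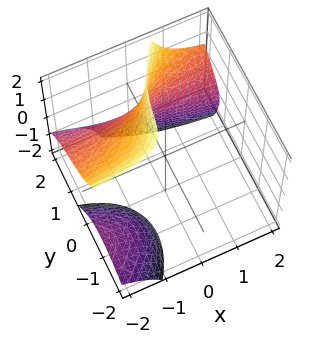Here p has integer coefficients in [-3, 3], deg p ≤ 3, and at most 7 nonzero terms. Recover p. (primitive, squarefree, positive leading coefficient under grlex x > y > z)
2*x*y*z + x*z^2 - y^3 - z + 3

First, I count 2 distinct pieces.
Next, the degree is 3 — a generic line meets the surface in up to 3 points.
Next, from the axis intercepts and sections: no z-intercept at any integer in the box; the surface avoids every integer x-axis point in the box.
Finally, matching integer coefficients to the picture gives p.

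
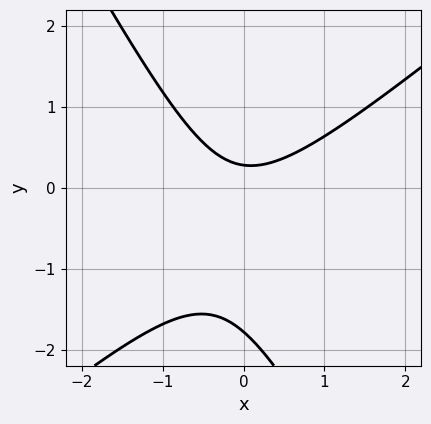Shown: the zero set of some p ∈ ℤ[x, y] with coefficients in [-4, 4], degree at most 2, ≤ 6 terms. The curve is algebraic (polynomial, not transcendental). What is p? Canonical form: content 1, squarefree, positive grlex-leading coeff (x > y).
3*x^2 - 2*x*y - 2*y^2 - 3*y + 1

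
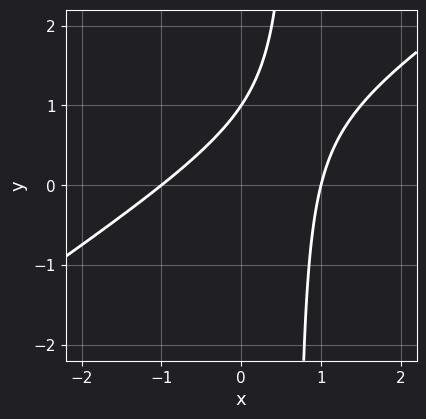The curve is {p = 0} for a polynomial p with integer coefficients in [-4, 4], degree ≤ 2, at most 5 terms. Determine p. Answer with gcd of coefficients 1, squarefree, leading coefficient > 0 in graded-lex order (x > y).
2*x^2 - 3*x*y + 2*y - 2

(a) Degree: the shape is more complex than any degree-1 curve, so deg p = 2.
(b) From the visible intercepts: among the integer gridlines, it crosses the x-axis at x ∈ {-1, 1}; it crosses the y-axis at the gridline y = 1.
(c) Together with the visible shape, these determine p as stated.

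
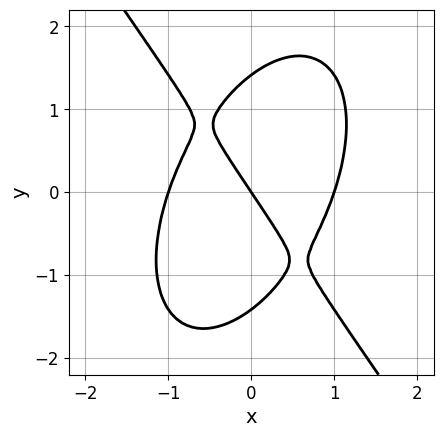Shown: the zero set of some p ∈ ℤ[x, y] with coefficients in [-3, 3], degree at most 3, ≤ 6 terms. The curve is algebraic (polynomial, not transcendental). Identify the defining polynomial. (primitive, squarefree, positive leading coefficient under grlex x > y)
3*x^3 + y^3 - 3*x - 2*y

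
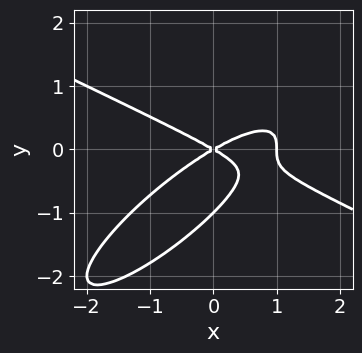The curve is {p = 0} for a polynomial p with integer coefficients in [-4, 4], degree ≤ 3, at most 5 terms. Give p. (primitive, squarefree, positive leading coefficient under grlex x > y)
First, degree: the shape is more complex than any degree-2 curve, so deg p = 3.
Then, from the visible intercepts: the y-axis gridline crossings are at y ∈ {-1, 0}; among the integer gridlines, it crosses the x-axis at x ∈ {0, 1}.
Finally, together with the visible shape, these determine p as stated.

x^3 - 3*x*y^2 + 3*y^3 - x^2 + 3*y^2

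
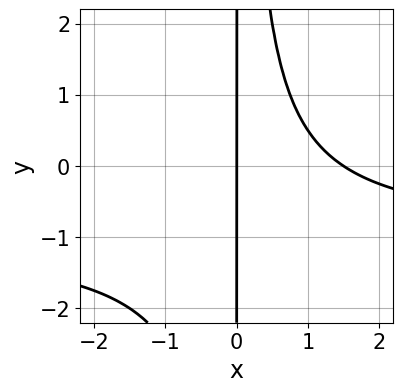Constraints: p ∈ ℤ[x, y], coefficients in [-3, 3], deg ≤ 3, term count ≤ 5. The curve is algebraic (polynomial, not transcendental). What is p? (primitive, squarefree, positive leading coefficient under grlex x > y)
2*x^2*y + 2*x^2 - 3*x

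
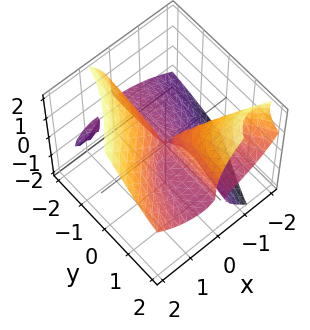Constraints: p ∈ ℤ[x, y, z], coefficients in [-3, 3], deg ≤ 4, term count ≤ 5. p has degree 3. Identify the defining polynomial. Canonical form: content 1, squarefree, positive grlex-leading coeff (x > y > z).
x^3 - 2*x*y*z - z^3 - x*y

(a) There are 2 components. They look like related sheets of one shape, so recover p as a whole.
(b) The degree is 3 — no degree-2 surface has this shape.
(c) Reading off the gridlines: every point of the y-axis in the box is on the surface; it meets the x-axis at x = 0 (among the integer gridlines); it crosses the z-axis at the gridline z = 0.
(d) Fitting integer coefficients to these (and the overall shape) gives p.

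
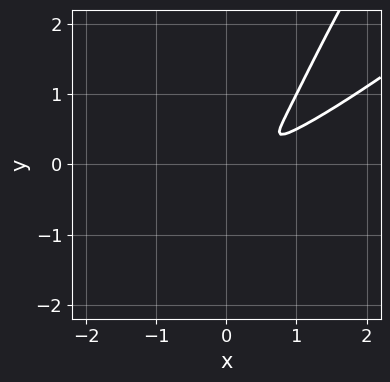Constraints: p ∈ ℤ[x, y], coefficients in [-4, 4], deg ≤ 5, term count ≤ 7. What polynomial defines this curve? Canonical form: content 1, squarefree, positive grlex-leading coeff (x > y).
x^4 - 2*x^3*y + x^2*y^2 - x^2*y + y^2

(a) Degree: the shape is more complex than any degree-3 curve, so deg p = 4.
(b) Matching integer coefficients to the picture gives p.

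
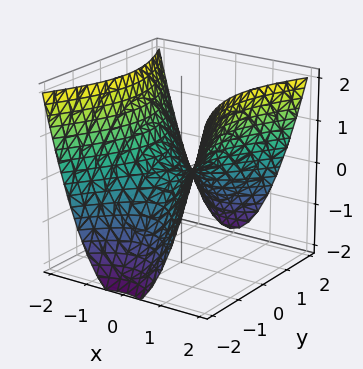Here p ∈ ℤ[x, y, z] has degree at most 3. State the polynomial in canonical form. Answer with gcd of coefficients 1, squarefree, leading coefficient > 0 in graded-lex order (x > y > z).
Degree: a saddle surface; a quadric, so deg p = 2.
Symmetries: the x ↦ −x reflection is a symmetry, so x appears only in even powers; it's symmetric under y → −y, forcing even powers of y.
From the axis intercepts and sections: it meets the x-axis at x = 0 (among the integer gridlines); it crosses the y-axis at the gridline y = 0.
Solving for integer coefficients yields p as stated.

2*x^2 - y^2 - 2*z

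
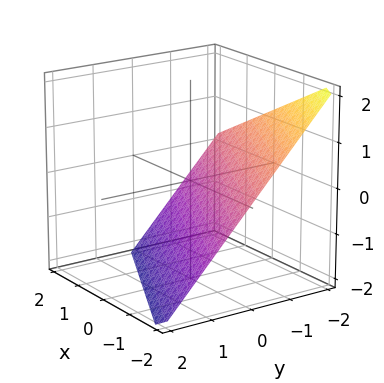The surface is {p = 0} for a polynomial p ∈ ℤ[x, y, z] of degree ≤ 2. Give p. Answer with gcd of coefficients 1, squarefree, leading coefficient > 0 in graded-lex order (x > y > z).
(a) Degree: every cross-section is a straight line — this is a plane, so deg p = 1.
(b) Against the integer gridlines: it meets the x-axis at x = -2 (among the integer gridlines); one y-axis crossing is at y = -1; it meets the z-axis at z = -1 (among the integer gridlines).
(c) Fitting integer coefficients to these (and the overall shape) gives p.

x + 2*y + 2*z + 2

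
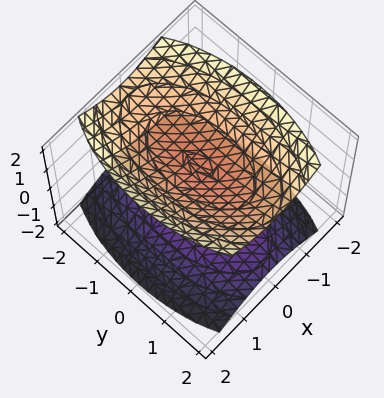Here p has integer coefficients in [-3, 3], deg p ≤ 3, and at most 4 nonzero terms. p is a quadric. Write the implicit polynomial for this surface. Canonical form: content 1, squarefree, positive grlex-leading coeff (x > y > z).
(a) There are 2 components. They look like related sheets of one shape, so recover p as a whole.
(b) The degree is 2 — two sheets facing apart; a quadric.
(c) Symmetries: it's symmetric under y → −y, forcing even powers of y; mirror symmetry z ↦ −z ⇒ only even powers of z; the x ↦ −x reflection is a symmetry, so x appears only in even powers.
(d) Against the integer gridlines: no x-intercept at any integer in the box; no y-intercept at any integer in the box; among the integer gridlines, it crosses the z-axis at z ∈ {-1, 1}.
(e) Assembling these constraints gives the stated polynomial.

3*x^2 + y^2 - 3*z^2 + 3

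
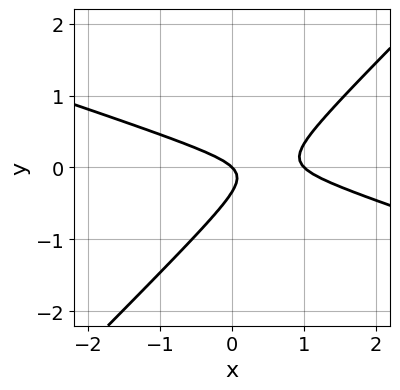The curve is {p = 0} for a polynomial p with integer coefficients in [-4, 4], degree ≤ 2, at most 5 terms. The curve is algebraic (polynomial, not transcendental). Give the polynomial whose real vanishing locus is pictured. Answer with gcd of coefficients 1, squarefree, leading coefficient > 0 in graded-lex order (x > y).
x^2 + 2*x*y - 3*y^2 - x - y

First, degree: the shape is more complex than any degree-1 curve, so deg p = 2.
Then, checking where it meets the axes: the x-axis gridline crossings are at x ∈ {0, 1}; it meets the y-axis at y = 0 (among the integer gridlines).
Finally, matching integer coefficients to the picture gives p.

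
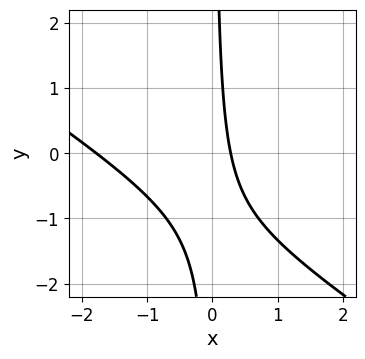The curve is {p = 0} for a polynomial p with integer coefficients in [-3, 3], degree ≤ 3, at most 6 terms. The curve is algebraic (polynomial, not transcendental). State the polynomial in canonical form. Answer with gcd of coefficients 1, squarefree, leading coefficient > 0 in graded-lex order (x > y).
2*x^2 + 3*x*y + 3*x - 1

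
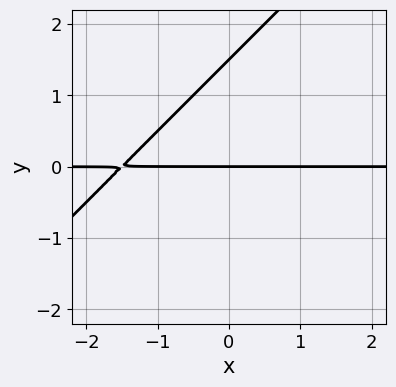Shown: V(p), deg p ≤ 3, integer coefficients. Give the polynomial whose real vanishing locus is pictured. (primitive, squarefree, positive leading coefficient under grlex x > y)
2*x*y - 2*y^2 + 3*y

First, the degree is 2 — no degree-1 curve has this shape.
Next, from the visible intercepts: the visible x-axis segment lies entirely on the curve; it crosses the y-axis at the gridline y = 0.
Finally, putting this together gives p.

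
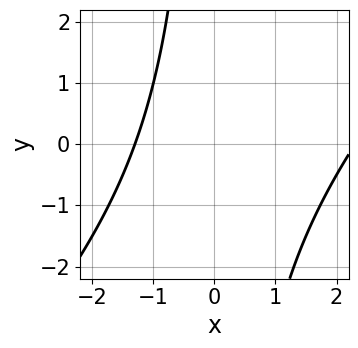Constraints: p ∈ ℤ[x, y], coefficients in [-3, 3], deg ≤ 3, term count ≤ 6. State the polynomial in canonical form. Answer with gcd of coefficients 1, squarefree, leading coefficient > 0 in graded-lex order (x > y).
x^2 - x*y - x - 3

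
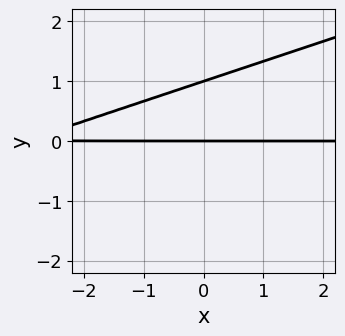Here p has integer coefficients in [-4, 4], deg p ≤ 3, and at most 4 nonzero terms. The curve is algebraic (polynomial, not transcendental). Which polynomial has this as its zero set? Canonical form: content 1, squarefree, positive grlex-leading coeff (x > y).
(a) The degree is 2 — the shape is more complex than any degree-1 curve.
(b) Observable constraints: the y-axis gridline crossings are at y ∈ {0, 1}; the visible x-axis segment lies entirely on the curve.
(c) Assembling these constraints gives the stated polynomial.

x*y - 3*y^2 + 3*y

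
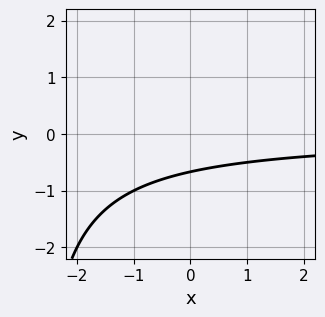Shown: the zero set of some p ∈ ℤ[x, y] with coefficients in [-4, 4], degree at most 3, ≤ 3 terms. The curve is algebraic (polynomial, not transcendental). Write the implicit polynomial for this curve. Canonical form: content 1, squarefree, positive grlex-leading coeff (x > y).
x*y + 3*y + 2

First, degree: the shape is more complex than any degree-1 curve, so deg p = 2.
Then, checking where it meets the axes: the curve avoids every integer x-axis point in the box.
Finally, solving for integer coefficients yields p as stated.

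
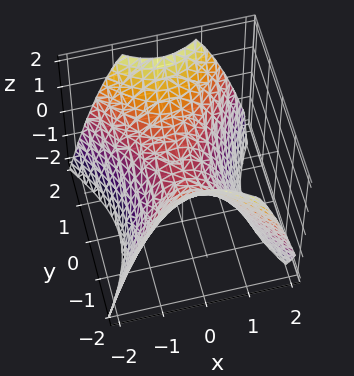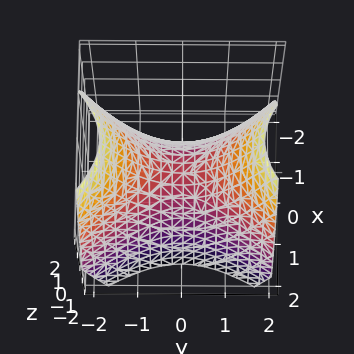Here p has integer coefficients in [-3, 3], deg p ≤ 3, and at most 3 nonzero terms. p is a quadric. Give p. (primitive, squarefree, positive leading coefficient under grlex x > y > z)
3*x^2 - 2*y^2 + 3*z

deg p = 2. A hyperbolic paraboloid; a quadric.
Symmetries: it's symmetric under y → −y, forcing even powers of y; mirror symmetry x ↦ −x ⇒ only even powers of x.
Checking where it meets the axes: one z-axis crossing is at z = 0; one x-axis crossing is at x = 0; it meets the y-axis at y = 0 (among the integer gridlines).
These observations pin down the coefficients.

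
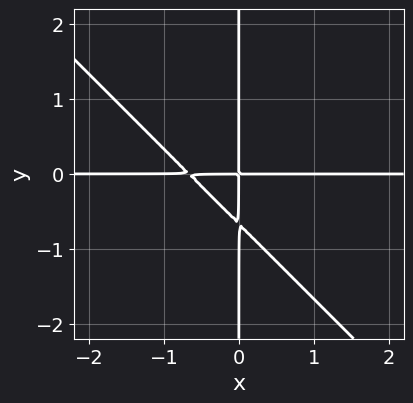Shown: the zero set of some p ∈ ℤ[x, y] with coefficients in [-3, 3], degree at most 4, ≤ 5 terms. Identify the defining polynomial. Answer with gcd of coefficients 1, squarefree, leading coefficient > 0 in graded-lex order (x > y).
3*x^2*y + 3*x*y^2 + 2*x*y

The degree is 3 — no degree-2 curve has this shape.
From the axis intercepts and sections: every point of the y-axis in the box is on the curve; every point of the x-axis in the box is on the curve.
Matching integer coefficients to the picture gives p.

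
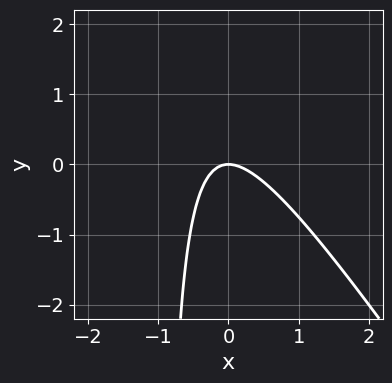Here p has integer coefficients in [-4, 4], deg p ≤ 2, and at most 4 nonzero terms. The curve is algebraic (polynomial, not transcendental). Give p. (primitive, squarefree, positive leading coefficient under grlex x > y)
(a) The degree is 2 — the shape is more complex than any degree-1 curve.
(b) Reading off the gridlines: it meets the y-axis at y = 0 (among the integer gridlines); one x-axis crossing is at x = 0.
(c) Matching integer coefficients to the picture gives p.

3*x^2 + 2*x*y + 2*y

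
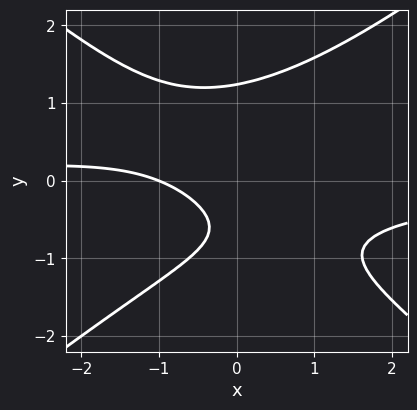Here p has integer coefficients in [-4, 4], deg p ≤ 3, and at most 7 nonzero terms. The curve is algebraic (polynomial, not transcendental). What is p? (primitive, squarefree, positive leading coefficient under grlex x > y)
2*x^2*y - 3*y^3 + 2*x + 3*y + 2

First, deg p = 3. No degree-2 curve has this shape.
Then, reading off the gridlines: it meets the x-axis at x = -1 (among the integer gridlines).
Finally, putting this together gives p.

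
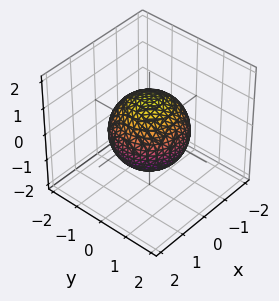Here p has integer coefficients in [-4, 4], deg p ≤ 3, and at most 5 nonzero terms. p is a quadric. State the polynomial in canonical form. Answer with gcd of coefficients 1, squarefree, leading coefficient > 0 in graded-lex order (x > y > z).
First, deg p = 2. Bounded and convex; a quadric.
Next, symmetries: mirror symmetry z ↦ −z ⇒ only even powers of z; rotational symmetry about the z-axis ⇒ p depends on x, y only through x² + y².
Then, from the axis intercepts and sections: a circular section at z = -1 has radius between 0 and 1.
Finally, matching integer coefficients to the picture gives p.

2*x^2 + 2*y^2 + 2*z^2 - 3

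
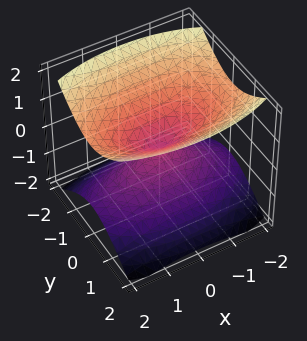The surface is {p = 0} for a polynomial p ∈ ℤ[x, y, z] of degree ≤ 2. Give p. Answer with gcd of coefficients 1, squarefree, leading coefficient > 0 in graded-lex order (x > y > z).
x^2 + 3*y^2 - 3*z^2

First, the picture has 2 separate pieces. They look like related sheets of one shape, so recover p as a whole.
Next, degree: a double cone through the origin; a quadric, so deg p = 2.
Then, symmetries: mirror symmetry y ↦ −y ⇒ only even powers of y; the z ↦ −z reflection is a symmetry, so z appears only in even powers; it's symmetric under x → −x, forcing even powers of x.
Then, checking where it meets the axes: it crosses the y-axis at the gridline y = 0; it meets the z-axis at z = 0 (among the integer gridlines); it crosses the x-axis at the gridline x = 0.
Finally, together with the visible shape, these determine p as stated.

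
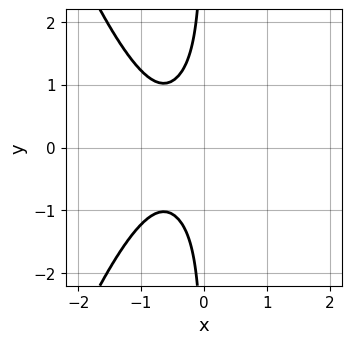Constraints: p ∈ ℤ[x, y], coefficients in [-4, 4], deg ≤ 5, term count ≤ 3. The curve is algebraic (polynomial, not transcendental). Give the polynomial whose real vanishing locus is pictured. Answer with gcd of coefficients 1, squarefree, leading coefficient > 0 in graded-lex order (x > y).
1. The degree is 4 — a generic line meets the curve in up to 4 points.
2. Symmetries: mirror symmetry y ↦ −y ⇒ only even powers of y.
3. Against the integer gridlines: it misses every integer gridline on the x-axis; the curve avoids every integer y-axis point in the box.
4. Together with the visible shape, these determine p as stated.

2*x^4 + 2*x*y^2 + 1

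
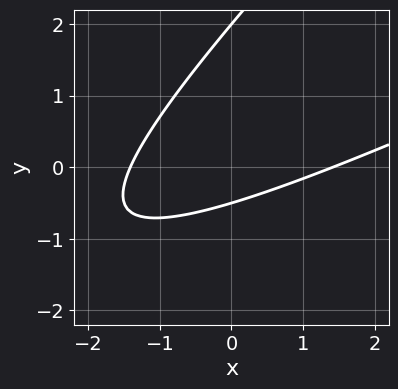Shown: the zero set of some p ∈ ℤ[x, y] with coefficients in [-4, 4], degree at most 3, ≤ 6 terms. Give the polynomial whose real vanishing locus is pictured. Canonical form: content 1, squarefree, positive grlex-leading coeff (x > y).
(a) deg p = 2. The shape is more complex than any degree-1 curve.
(b) From the visible intercepts: one y-axis crossing is at y = 2.
(c) Assembling these constraints gives the stated polynomial.

x^2 - 3*x*y + 2*y^2 - 3*y - 2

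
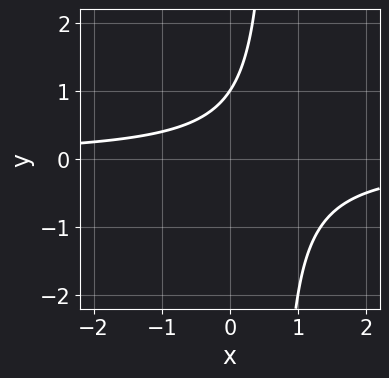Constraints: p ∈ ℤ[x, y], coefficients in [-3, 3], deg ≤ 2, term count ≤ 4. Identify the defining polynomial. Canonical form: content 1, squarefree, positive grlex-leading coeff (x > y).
1. deg p = 2.
2. From the axis intercepts and sections: it misses every integer gridline on the x-axis; one y-axis crossing is at y = 1.
3. Putting this together gives p.

3*x*y - 2*y + 2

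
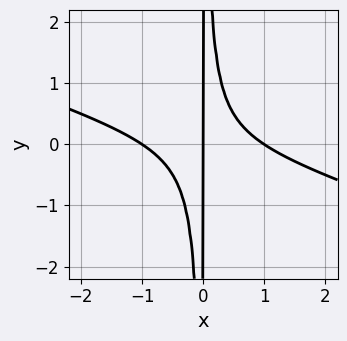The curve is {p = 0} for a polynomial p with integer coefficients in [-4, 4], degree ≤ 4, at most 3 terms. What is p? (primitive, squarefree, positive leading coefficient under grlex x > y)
x^3 + 3*x^2*y - x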